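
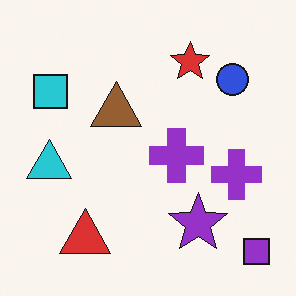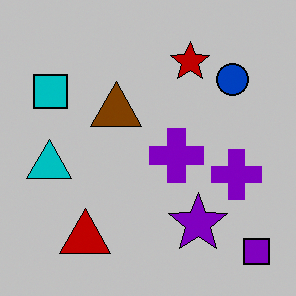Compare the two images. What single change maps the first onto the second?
Aggressively posterized.

Each flat color has snapped to a coarser quantized level — most visibly, the near-white background has dropped to a flat grey.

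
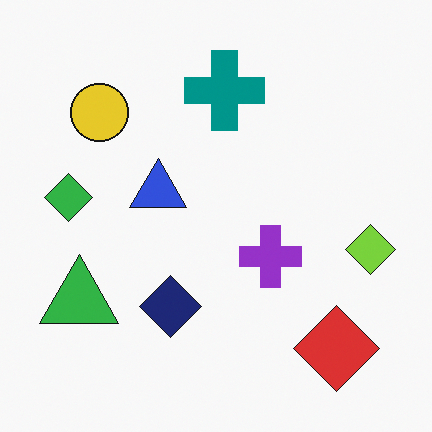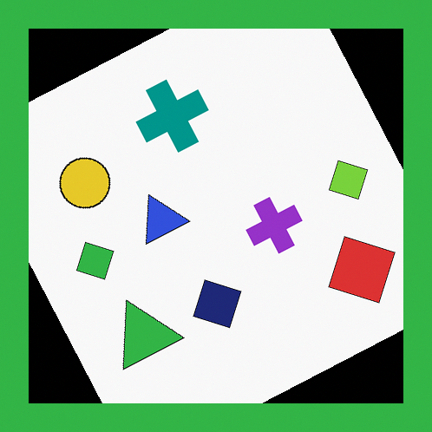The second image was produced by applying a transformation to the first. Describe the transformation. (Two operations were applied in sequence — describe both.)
The transformation is: rotated counter-clockwise by a moderate amount, then framed with a green border.

Every shape is tilted by the same angle and the image corners show triangular fill wedges — a whole-image rotation by a non-right angle. A solid green frame runs around the edge of the second image, with the content slightly shrunk inside it.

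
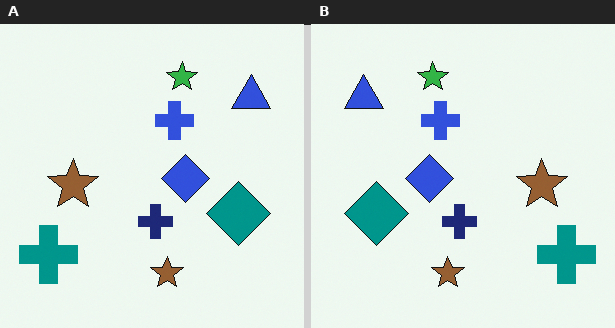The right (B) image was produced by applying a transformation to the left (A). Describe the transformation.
This is the original image flipped horizontally (left ↔ right).

The teal cross is in the bottom-left of the left (A) image and the bottom-right of the right (B) — shapes on opposite sides of the vertical midline have swapped in a mirror flip.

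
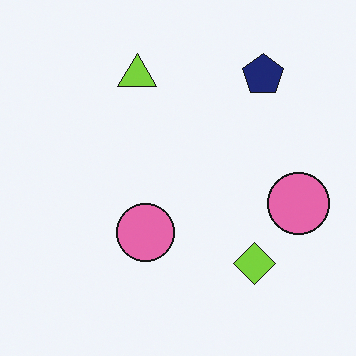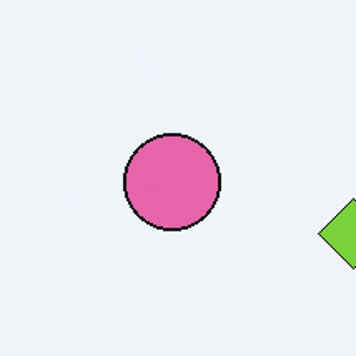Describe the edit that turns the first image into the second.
The second image is the first cropped to a noticeably smaller region and rescaled.

The visible shapes are larger and the field of view is narrower; shapes near the original edges may be partly or wholly outside the frame — a crop-and-rescale.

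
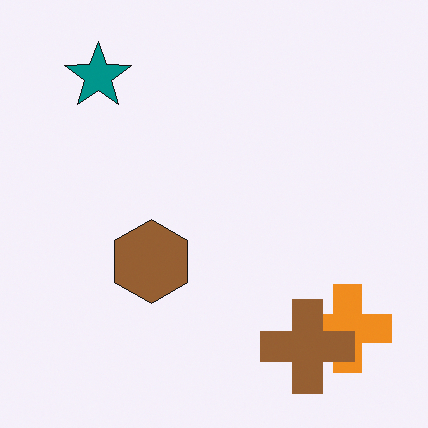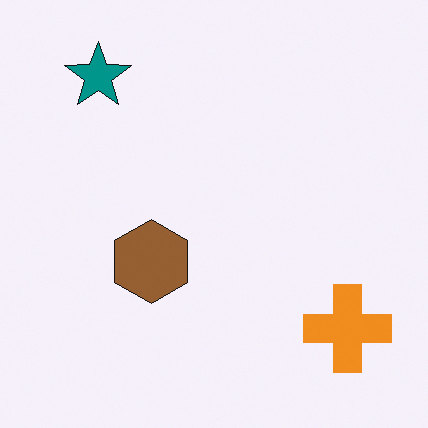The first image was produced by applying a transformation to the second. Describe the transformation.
The image was overlaid with an additional brown cross.

A brown cross appears in the first image that is absent from the second.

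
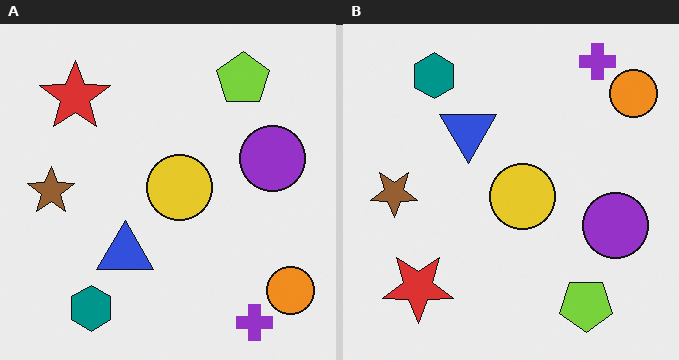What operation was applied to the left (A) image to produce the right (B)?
It was flipped vertically (top ↔ bottom).

The purple cross is in the bottom-right of the left (A) image and the top-right of the right (B) — shapes on opposite sides of the horizontal midline have swapped in a mirror flip.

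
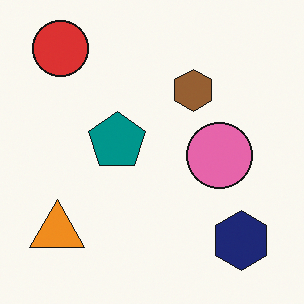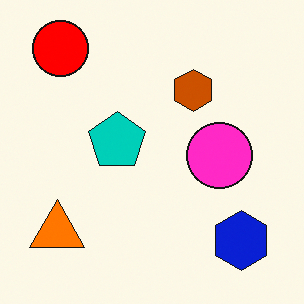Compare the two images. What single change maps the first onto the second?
The second image is the first made much more vivid (saturation change).

All colors are more vivid — a global saturation change.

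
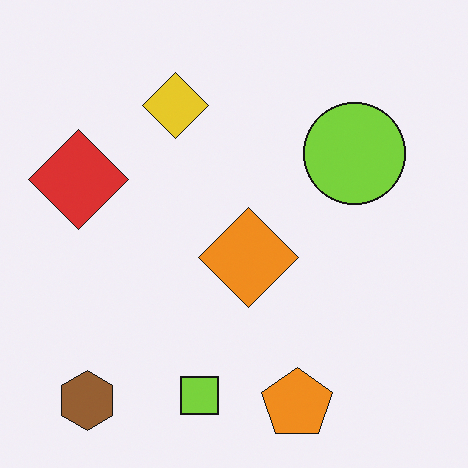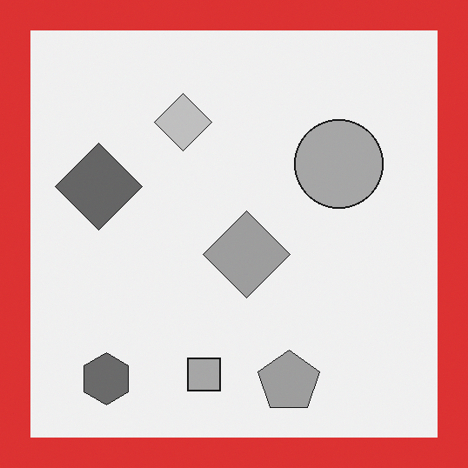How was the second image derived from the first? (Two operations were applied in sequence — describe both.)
Converted to grayscale, then framed with a red border.

All color is removed — every shape is now a shade of grey. A solid red frame runs around the edge of the second image, with the content slightly shrunk inside it.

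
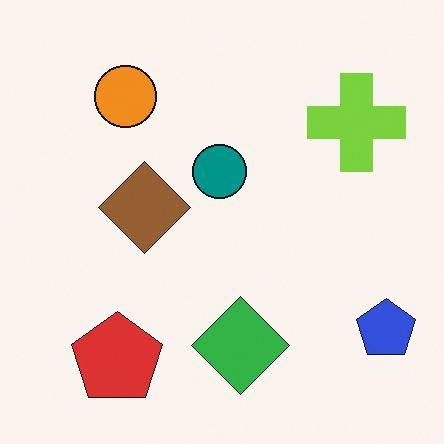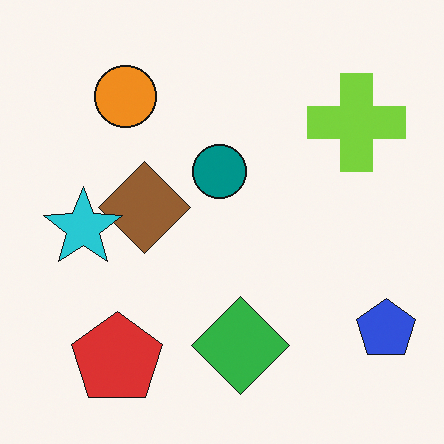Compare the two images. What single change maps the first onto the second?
The image was overlaid with an additional cyan star.

A cyan star appears in the second image that is absent from the first.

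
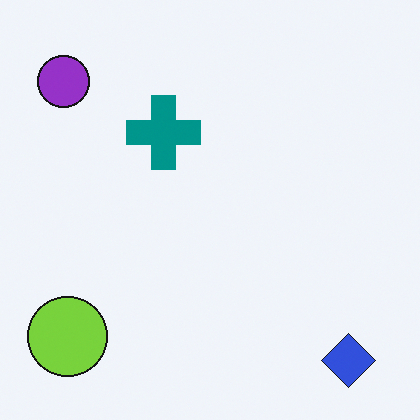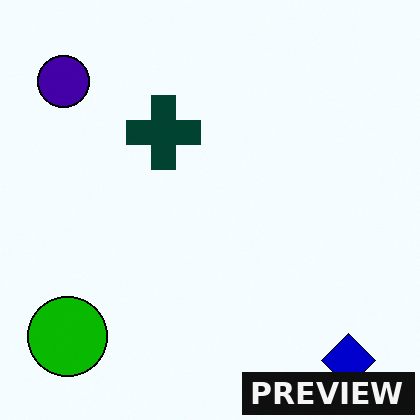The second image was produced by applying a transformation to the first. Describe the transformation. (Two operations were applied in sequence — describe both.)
The second image is the first given much higher contrast, then watermarked with the text "PREVIEW" in the lower-right corner.

Tones are pushed away from mid-grey across the whole image — a global contrast change. A dark label reading "PREVIEW" appears in the lower-right corner.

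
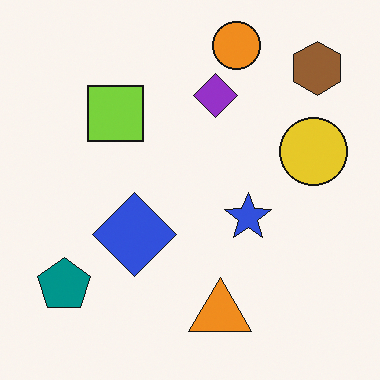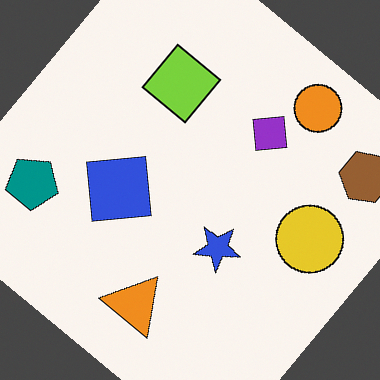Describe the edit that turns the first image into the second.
It was rotated clockwise by a large amount — several tens of degrees.

Every shape is tilted by the same angle and the image corners show triangular fill wedges — a whole-image rotation by a non-right angle.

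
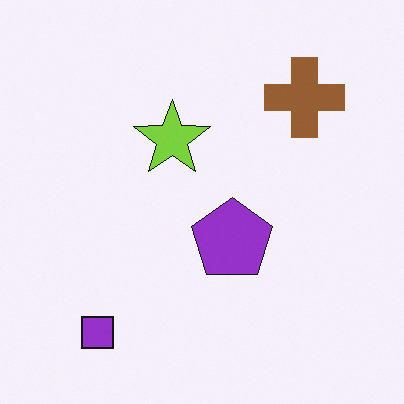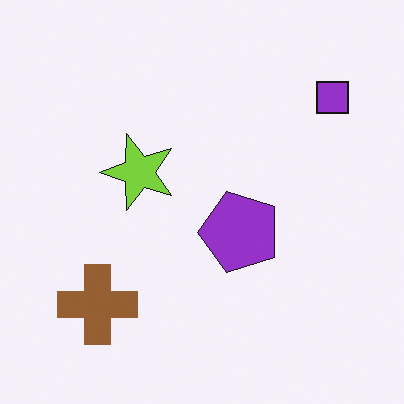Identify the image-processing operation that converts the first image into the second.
The transformation is: transposed (reflected across the top-left ↔ bottom-right diagonal).

Shapes have swapped their row and column positions — what was in the top-right is now in the bottom-left — a diagonal reflection.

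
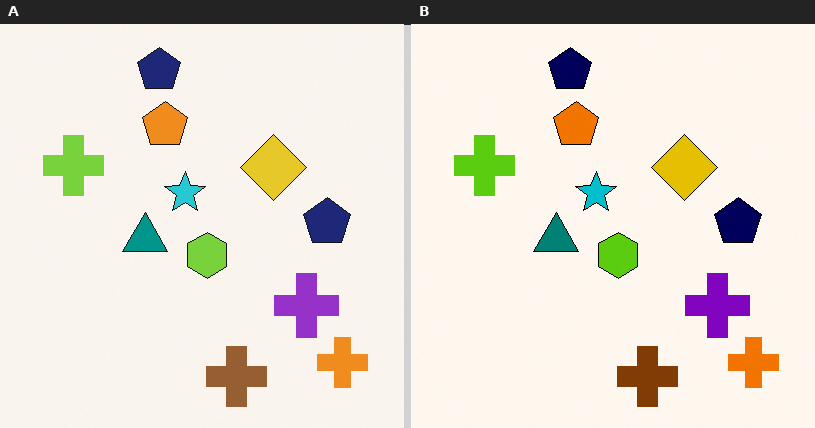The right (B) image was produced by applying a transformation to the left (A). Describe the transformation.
The right (B) image is the left (A) given slightly increased contrast.

Tones are pushed away from mid-grey across the whole image — a global contrast change.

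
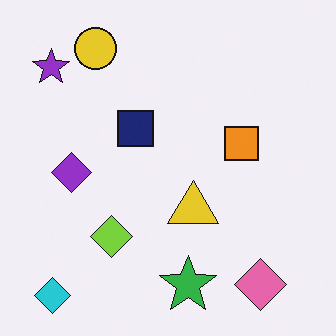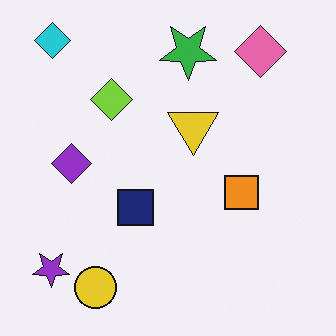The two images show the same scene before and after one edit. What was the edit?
Flipped vertically (top ↔ bottom).

The cyan diamond is in the bottom-left of the first image and the top-left of the second — shapes on opposite sides of the horizontal midline have swapped in a mirror flip.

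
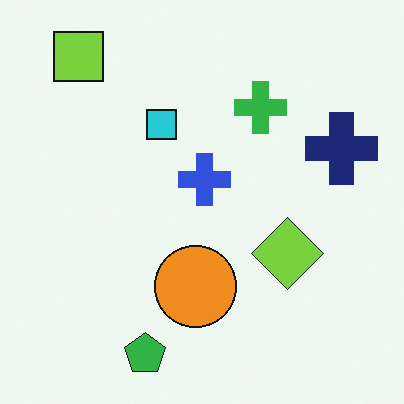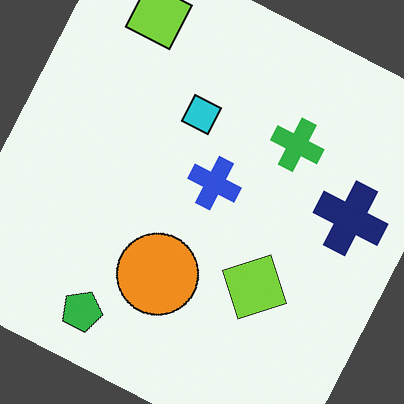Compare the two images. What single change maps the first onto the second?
Rotated clockwise by a clearly visible amount.

Every shape is tilted by the same angle and the image corners show triangular fill wedges — a whole-image rotation by a non-right angle.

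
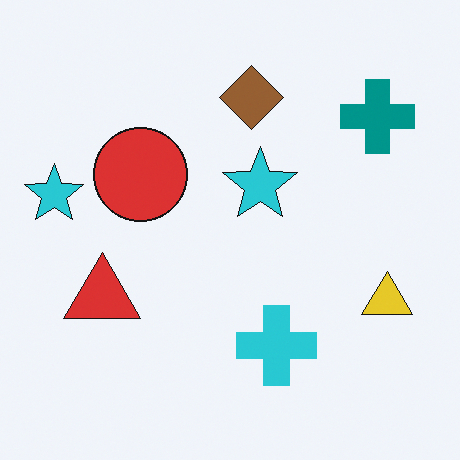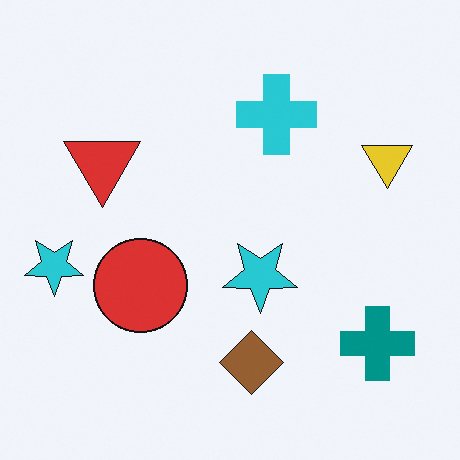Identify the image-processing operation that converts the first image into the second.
This is the original image flipped vertically (top ↔ bottom).

The brown diamond is in the top of the first image and the bottom of the second — shapes on opposite sides of the horizontal midline have swapped in a mirror flip.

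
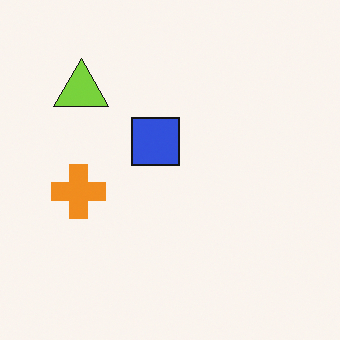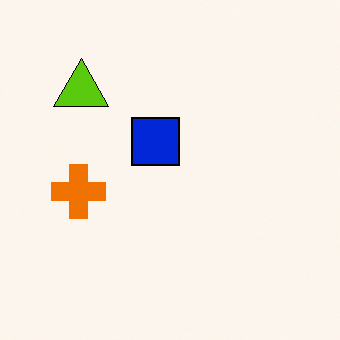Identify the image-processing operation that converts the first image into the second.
The second image is the first given slightly increased contrast.

Tones are pushed away from mid-grey across the whole image — a global contrast change.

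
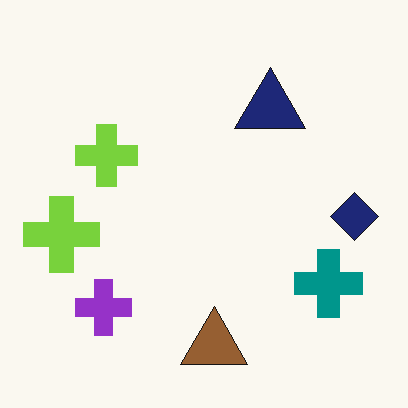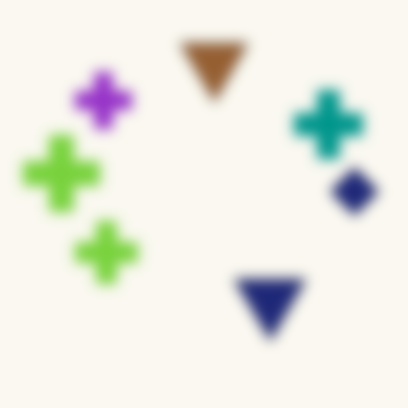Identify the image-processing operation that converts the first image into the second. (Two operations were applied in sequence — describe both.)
The image was flipped vertically (top ↔ bottom), then heavily blurred.

The brown triangle is in the bottom of the first image and the top of the second — shapes on opposite sides of the horizontal midline have swapped in a mirror flip. Shape edges and outlines are uniformly softened across the whole image.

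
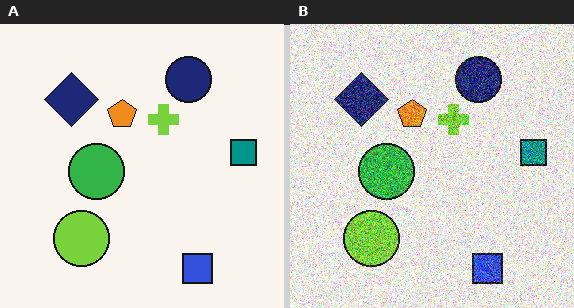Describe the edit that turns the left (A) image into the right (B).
The image was degraded with strong gaussian noise.

Random speckle covers the whole image, including the flat background.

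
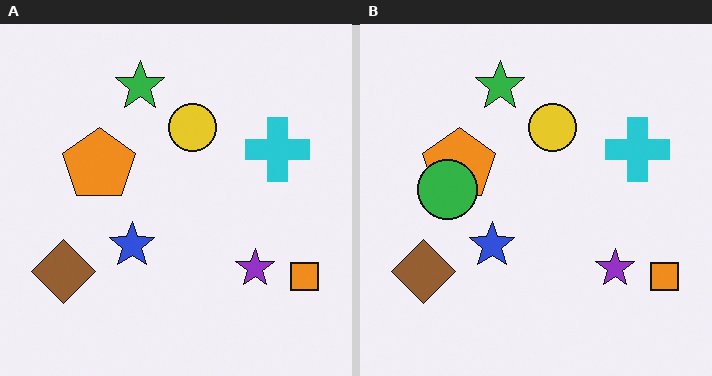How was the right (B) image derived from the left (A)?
The image was overlaid with an additional green circle.

A green circle appears in the right (B) image that is absent from the left (A).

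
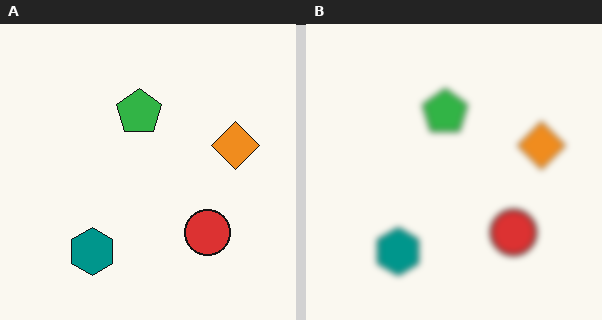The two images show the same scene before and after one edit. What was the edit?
The image was noticeably gaussian-blurred.

Shape edges and outlines are uniformly softened across the whole image.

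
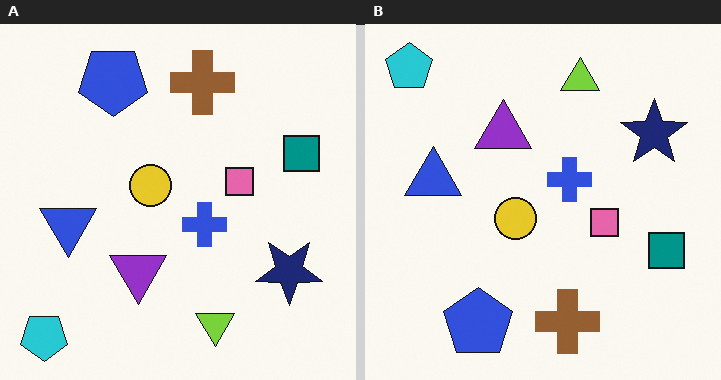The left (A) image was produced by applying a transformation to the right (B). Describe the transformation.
Flipped vertically (top ↔ bottom).

The cyan pentagon is in the top-left of the right (B) image and the bottom-left of the left (A) — shapes on opposite sides of the horizontal midline have swapped in a mirror flip.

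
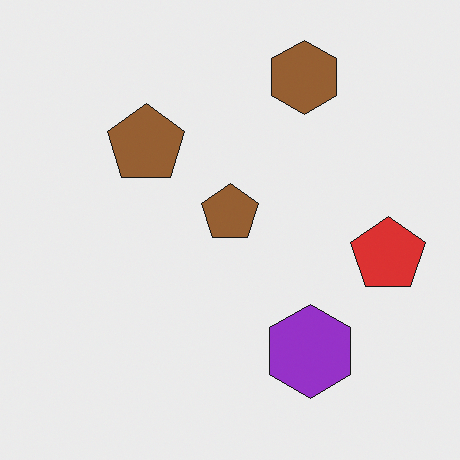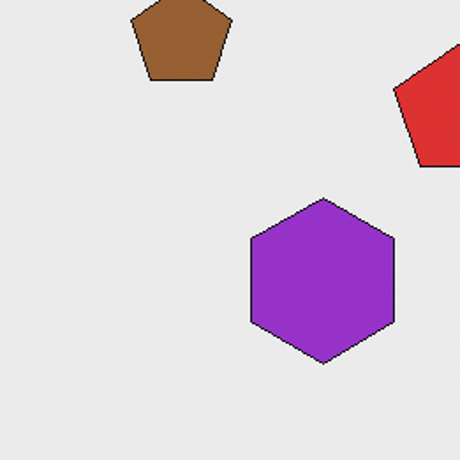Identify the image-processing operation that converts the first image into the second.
The image was cropped tightly and scaled back up.

The visible shapes are larger and the field of view is narrower; shapes near the original edges may be partly or wholly outside the frame — a crop-and-rescale.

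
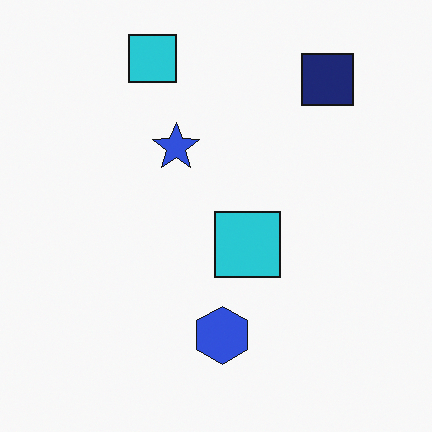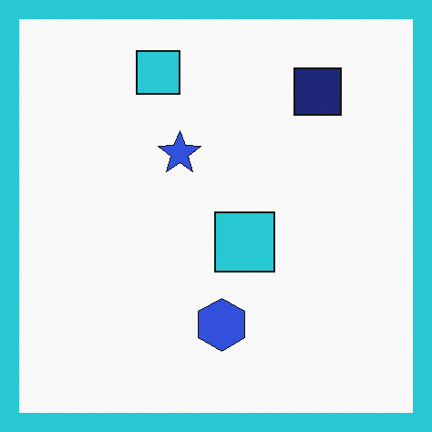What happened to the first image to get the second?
It was framed with a cyan border.

A solid cyan frame runs around the edge of the second image, with the content slightly shrunk inside it.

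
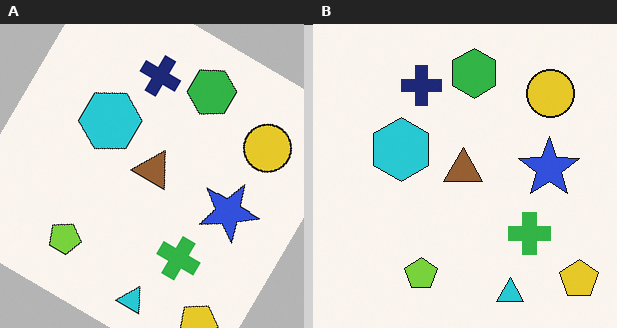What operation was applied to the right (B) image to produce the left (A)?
The transformation is: rotated clockwise by a large amount — several tens of degrees.

Every shape is tilted by the same angle and the image corners show triangular fill wedges — a whole-image rotation by a non-right angle.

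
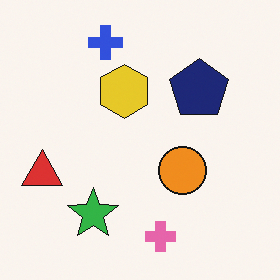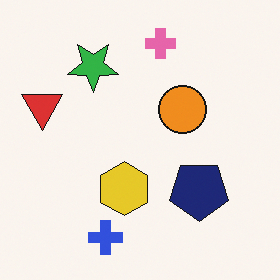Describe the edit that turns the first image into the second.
The second image is the first flipped vertically (top ↔ bottom).

The blue cross is in the top of the first image and the bottom of the second — shapes on opposite sides of the horizontal midline have swapped in a mirror flip.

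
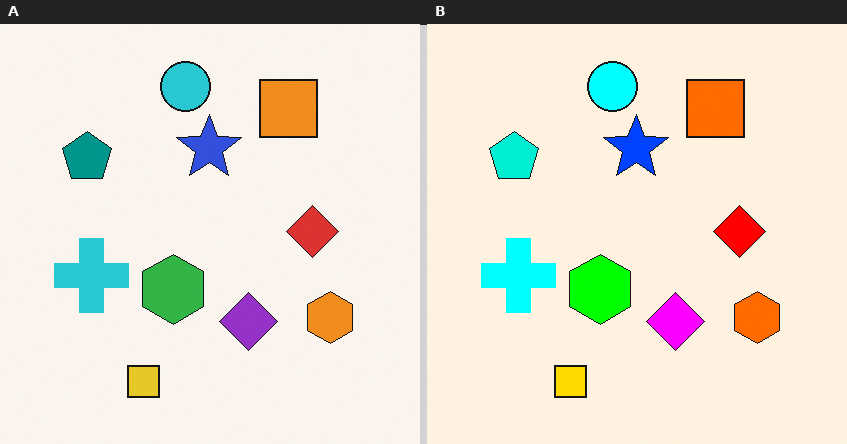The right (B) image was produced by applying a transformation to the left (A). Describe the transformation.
It was made much more vivid (saturation change).

All colors are more vivid — a global saturation change.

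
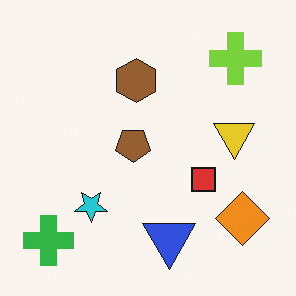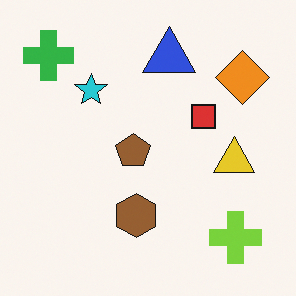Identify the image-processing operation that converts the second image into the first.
The first image is the second flipped vertically (top ↔ bottom).

The green cross is in the top-left of the second image and the bottom-left of the first — shapes on opposite sides of the horizontal midline have swapped in a mirror flip.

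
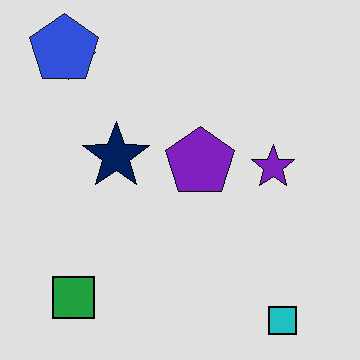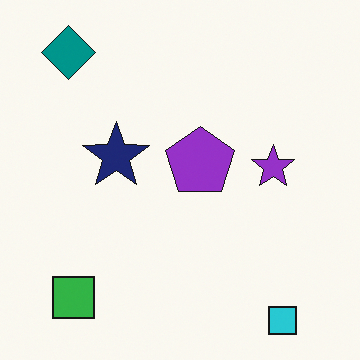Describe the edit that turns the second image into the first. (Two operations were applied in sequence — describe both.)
It was posterized to a reduced palette, then overlaid with an additional blue pentagon.

Each flat color has snapped to a coarser quantized level — most visibly, the near-white background has dropped to a flat grey. A blue pentagon appears in the first image that is absent from the second.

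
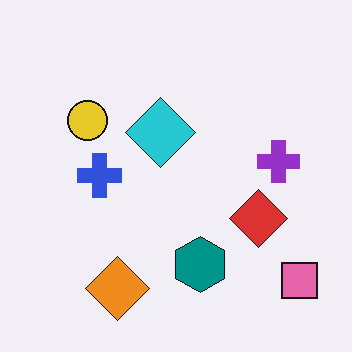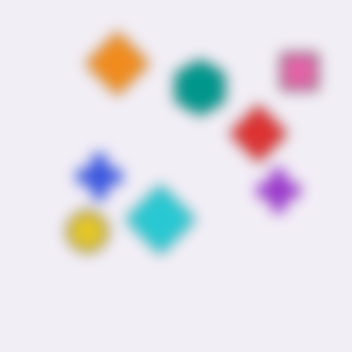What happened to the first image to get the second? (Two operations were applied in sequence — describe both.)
The second image is the first flipped vertically (top ↔ bottom), then heavily blurred.

The orange diamond is in the bottom-left of the first image and the top-left of the second — shapes on opposite sides of the horizontal midline have swapped in a mirror flip. Shape edges and outlines are uniformly softened across the whole image.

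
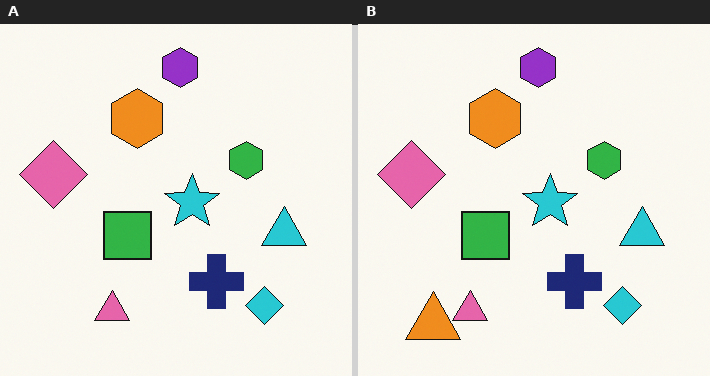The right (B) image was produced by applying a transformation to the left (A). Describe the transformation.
The right (B) image is the left (A) overlaid with an additional orange triangle.

An orange triangle appears in the right (B) image that is absent from the left (A).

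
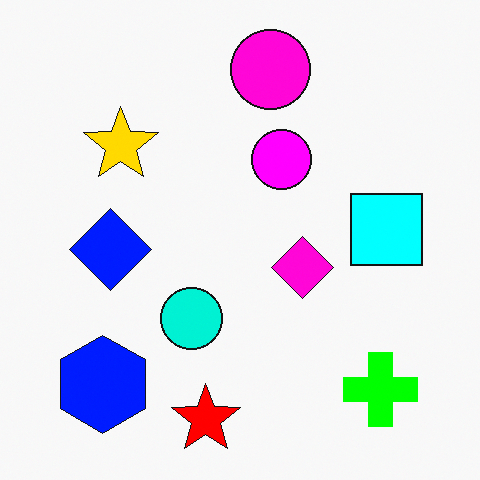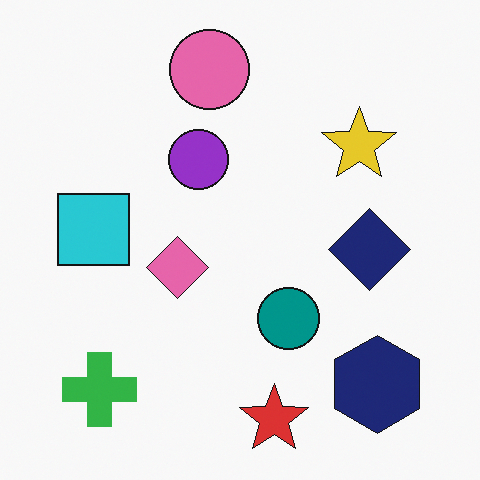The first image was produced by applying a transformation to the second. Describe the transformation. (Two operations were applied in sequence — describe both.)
This is the original image flipped horizontally (left ↔ right), then heavily oversaturated.

The cyan square is in the left of the second image and the right of the first — shapes on opposite sides of the vertical midline have swapped in a mirror flip. All colors are more vivid — a global saturation change.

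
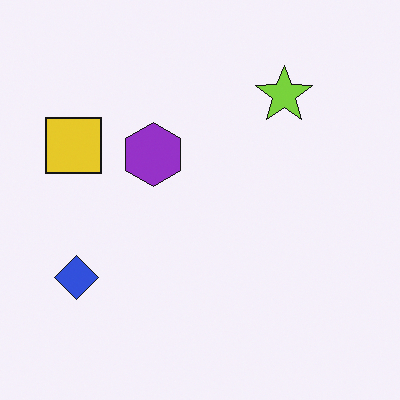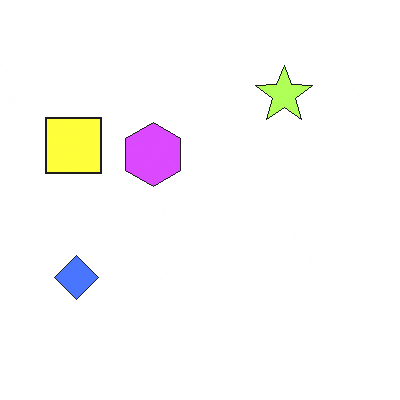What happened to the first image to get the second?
This is the original image substantially brightened.

Every pixel — background and shapes alike — is uniformly brightened.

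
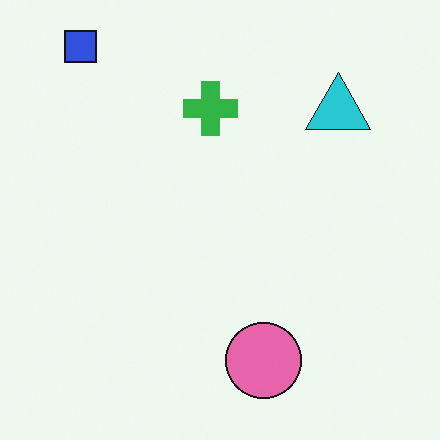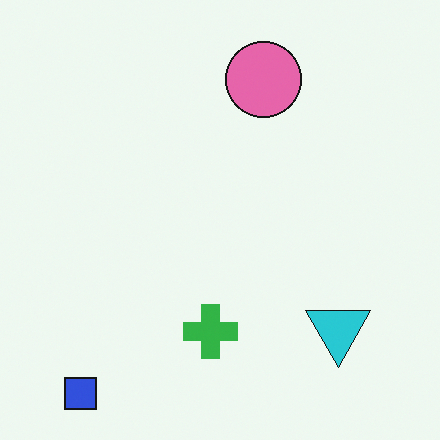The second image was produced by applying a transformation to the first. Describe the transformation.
Flipped vertically (top ↔ bottom).

The blue square is in the top-left of the first image and the bottom-left of the second — shapes on opposite sides of the horizontal midline have swapped in a mirror flip.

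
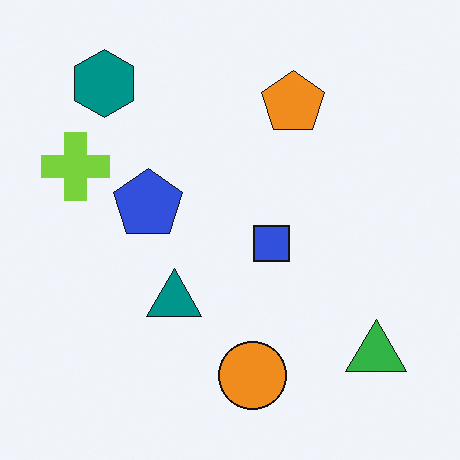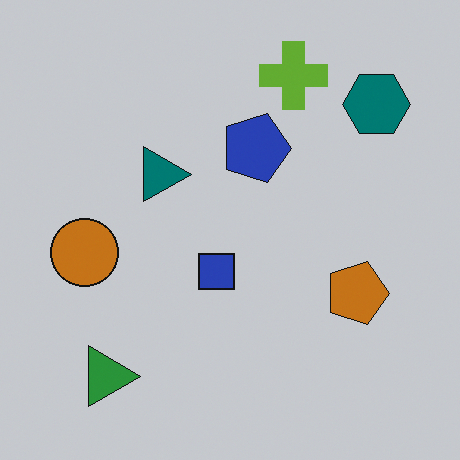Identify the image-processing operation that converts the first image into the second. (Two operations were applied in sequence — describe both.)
Darkened a little, then rotated 90° clockwise.

Every pixel — background and shapes alike — is uniformly darkened. The teal hexagon sits in the top-left of the first image and the top-right of the second — consistent with a whole-image 90° clockwise rotation.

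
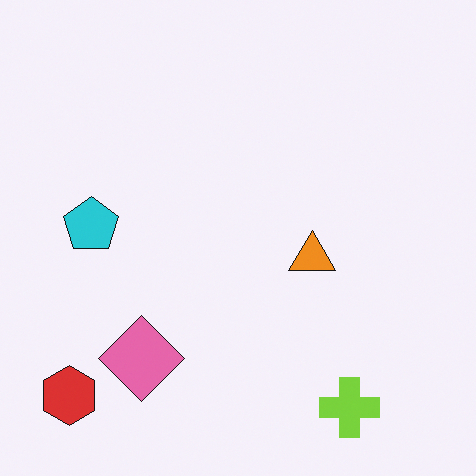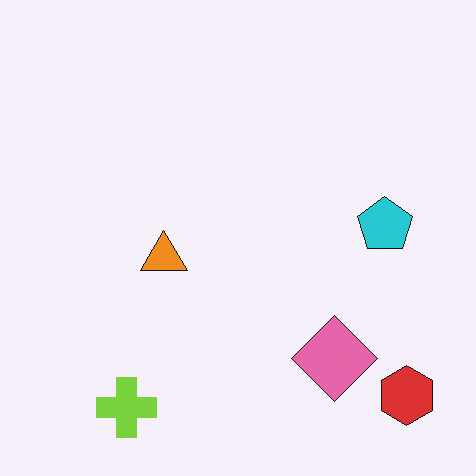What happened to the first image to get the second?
The second image is the first flipped horizontally (left ↔ right).

The red hexagon is in the bottom-left of the first image and the bottom-right of the second — shapes on opposite sides of the vertical midline have swapped in a mirror flip.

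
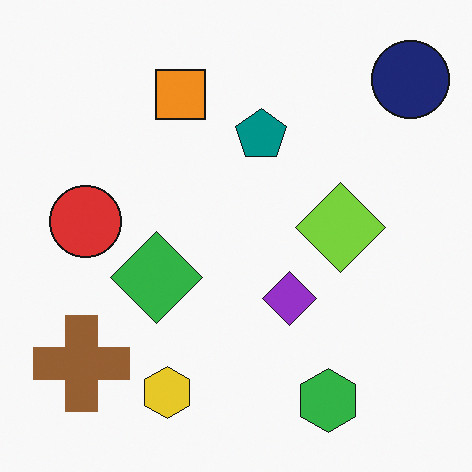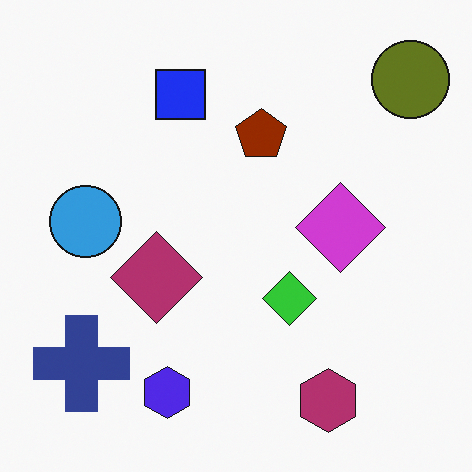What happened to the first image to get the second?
It was hue-shifted through roughly half the color wheel.

Every shape's color has rotated by the same amount around the hue wheel — a uniform hue shift.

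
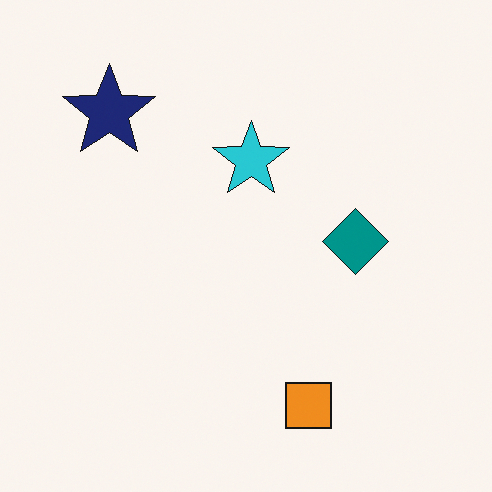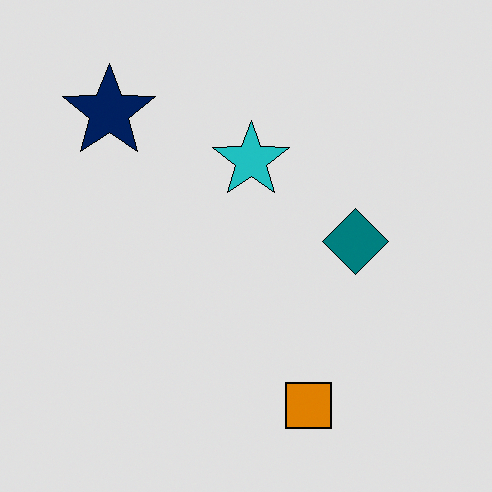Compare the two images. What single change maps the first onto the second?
The transformation is: moderately posterized.

Each flat color has snapped to a coarser quantized level — most visibly, the near-white background has dropped to a flat grey.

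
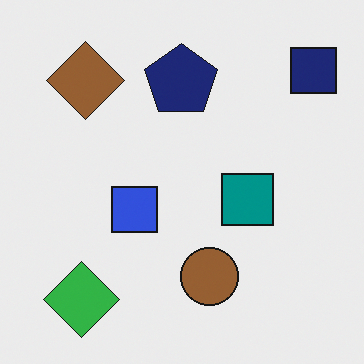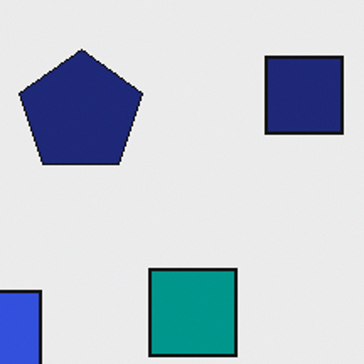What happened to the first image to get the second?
The transformation is: cropped tightly and scaled back up.

The visible shapes are larger and the field of view is narrower; shapes near the original edges may be partly or wholly outside the frame — a crop-and-rescale.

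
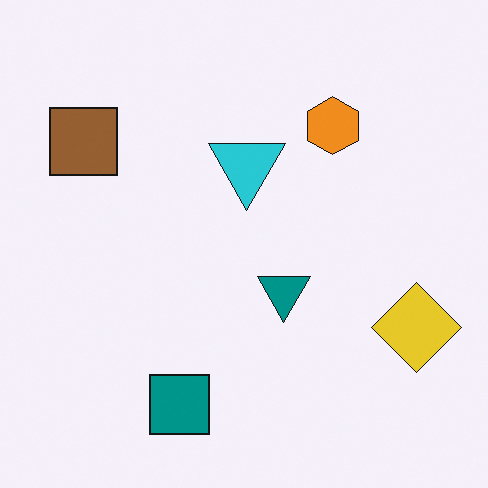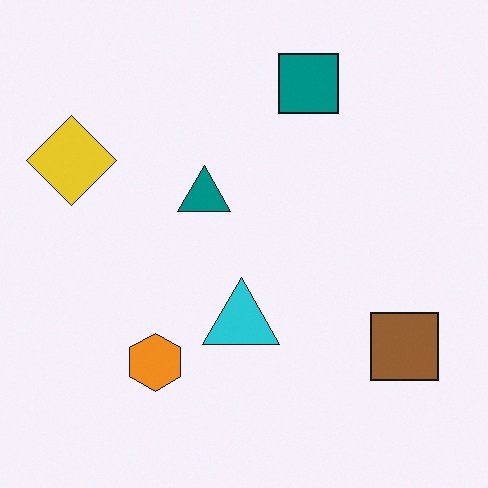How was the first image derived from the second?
This is the original image rotated 180°.

The yellow diamond sits in the top-left of the second image and the bottom-right of the first — consistent with a whole-image 180° rotation.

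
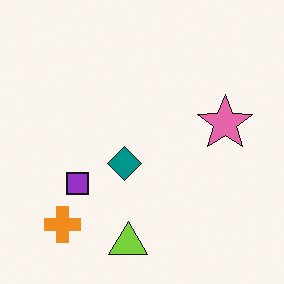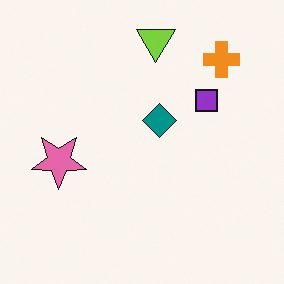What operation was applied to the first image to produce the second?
The transformation is: rotated 180°.

The orange cross sits in the bottom-left of the first image and the top-right of the second — consistent with a whole-image 180° rotation.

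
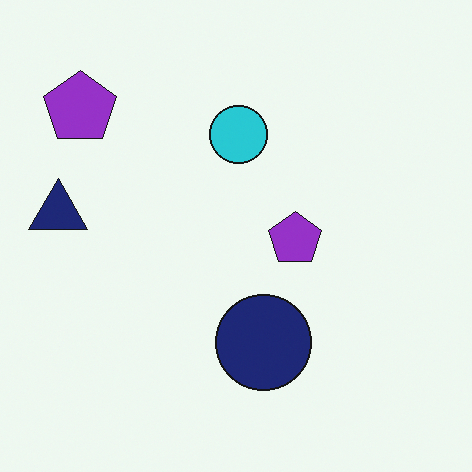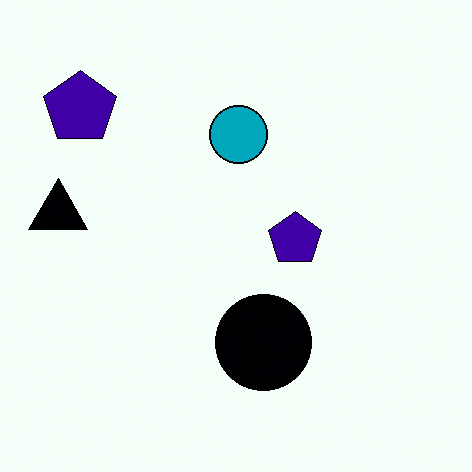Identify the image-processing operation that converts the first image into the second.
The image was boosted in contrast.

Tones are pushed away from mid-grey across the whole image — a global contrast change.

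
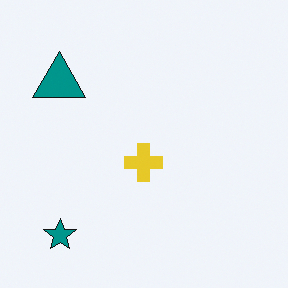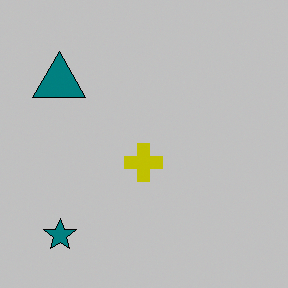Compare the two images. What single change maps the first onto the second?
The image was heavily posterized to just a handful of flat colors.

Each flat color has snapped to a coarser quantized level — most visibly, the near-white background has dropped to a flat grey.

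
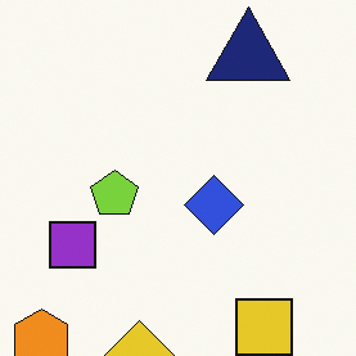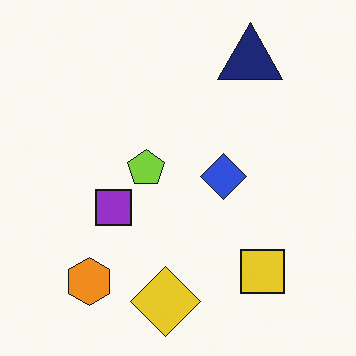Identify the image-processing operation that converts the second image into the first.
This is the original image cropped to a modestly smaller region and rescaled.

The visible shapes are larger and the field of view is narrower; shapes near the original edges may be partly or wholly outside the frame — a crop-and-rescale.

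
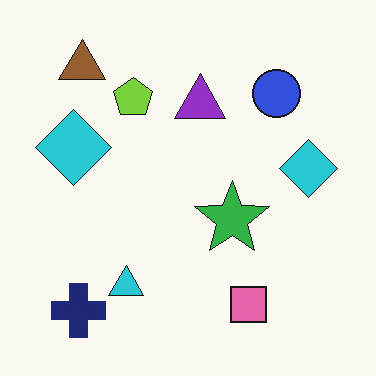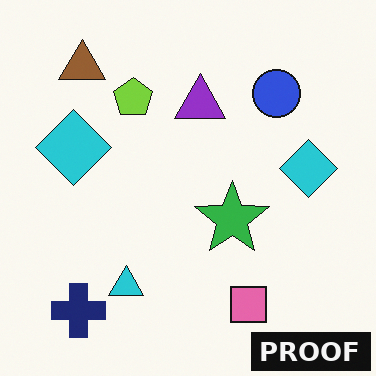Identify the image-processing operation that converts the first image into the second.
It was watermarked with the text "PROOF" in the lower-right corner.

A dark label reading "PROOF" appears in the lower-right corner.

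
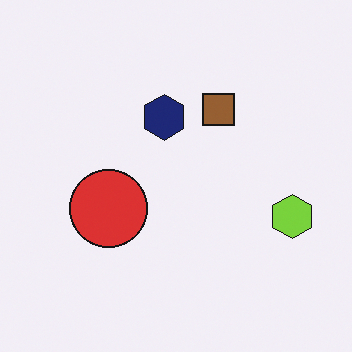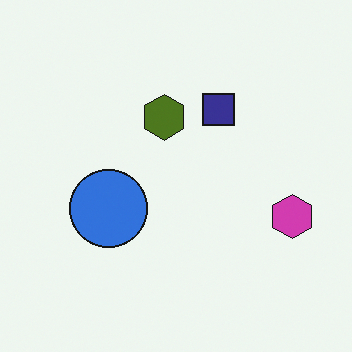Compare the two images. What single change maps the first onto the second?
The second image is the first hue-shifted by a large amount.

Every shape's color has rotated by the same amount around the hue wheel — a uniform hue shift.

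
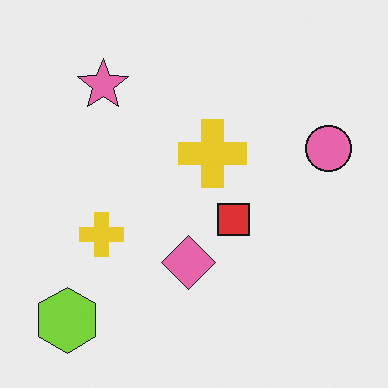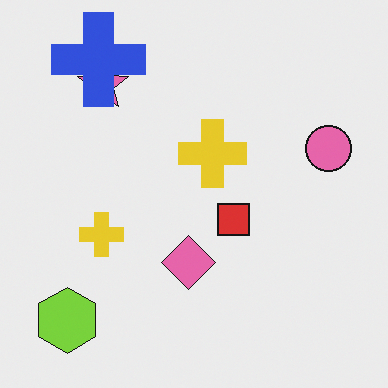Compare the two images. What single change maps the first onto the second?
It was overlaid with an additional blue cross.

A blue cross appears in the second image that is absent from the first.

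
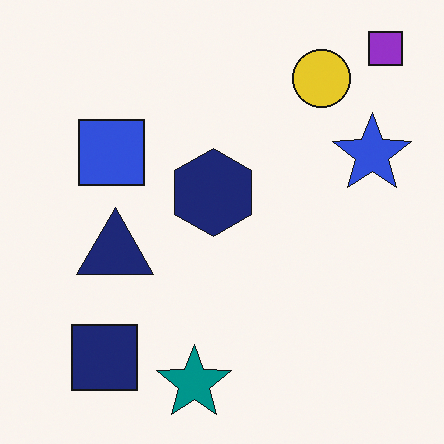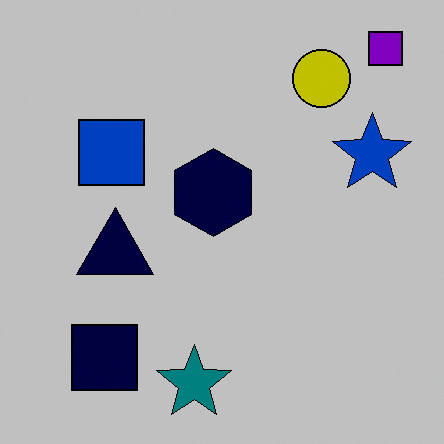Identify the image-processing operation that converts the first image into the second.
It was heavily posterized to just a handful of flat colors.

Each flat color has snapped to a coarser quantized level — most visibly, the near-white background has dropped to a flat grey.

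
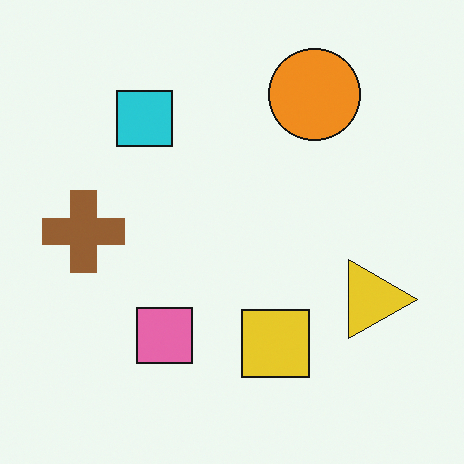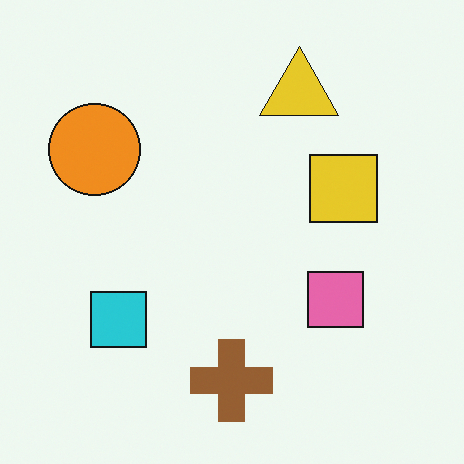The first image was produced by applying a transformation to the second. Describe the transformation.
This is the original image rotated 90° clockwise.

The orange circle sits in the top-left of the second image and the top-right of the first — consistent with a whole-image 90° clockwise rotation.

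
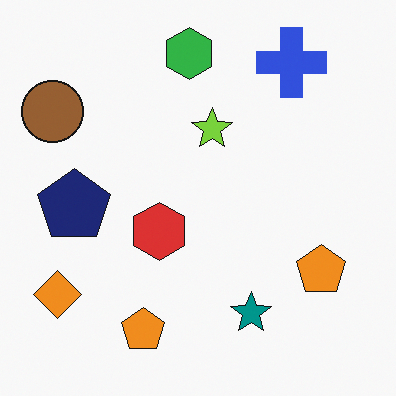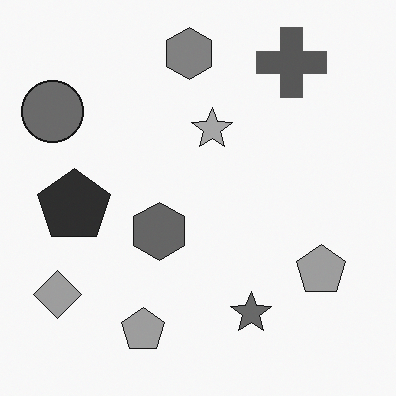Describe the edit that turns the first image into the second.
The transformation is: converted to grayscale.

All color is removed — every shape is now a shade of grey.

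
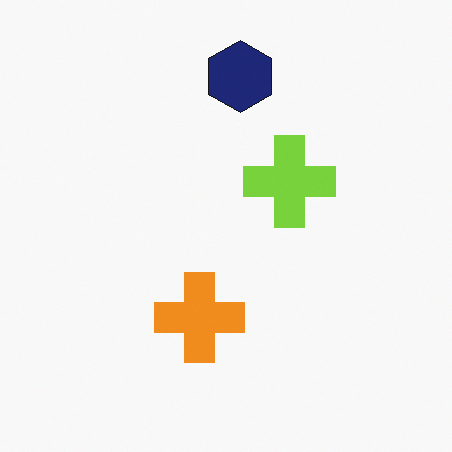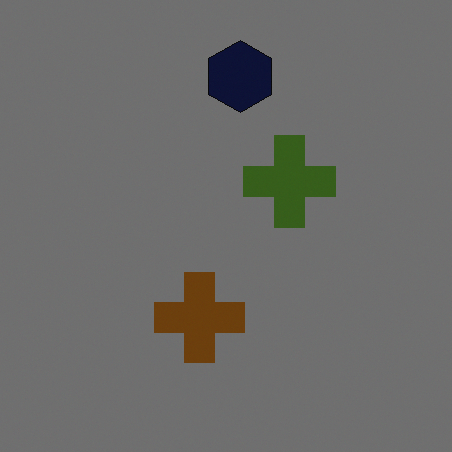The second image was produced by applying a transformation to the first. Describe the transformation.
The image was darkened a lot.

Every pixel — background and shapes alike — is uniformly darkened.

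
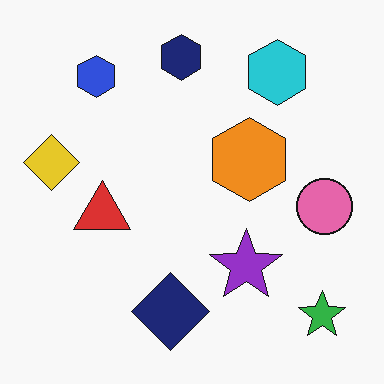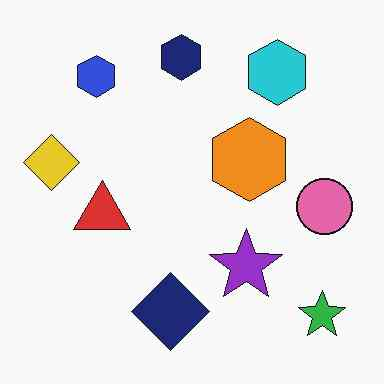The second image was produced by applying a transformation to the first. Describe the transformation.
The transformation is: given moderate JPEG compression.

Blocky 8×8 compression artifacts appear around shape edges and the flat background shows ringing — characteristic JPEG degradation.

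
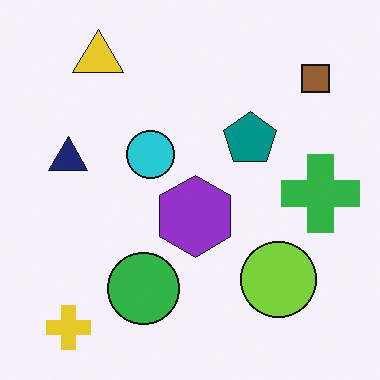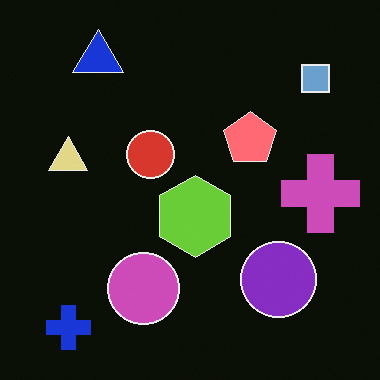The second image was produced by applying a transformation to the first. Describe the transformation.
It was color-inverted (negative).

The light background has become dark and every shape's color is its complement — a photographic negative.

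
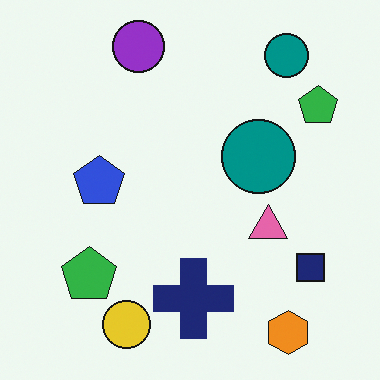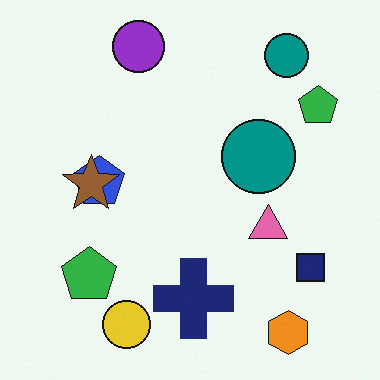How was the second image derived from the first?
This is the original image overlaid with an additional brown star.

A brown star appears in the second image that is absent from the first.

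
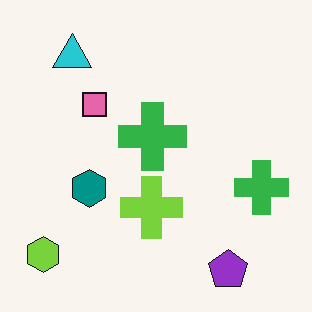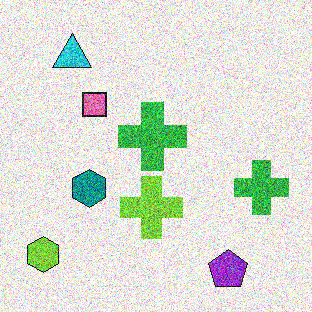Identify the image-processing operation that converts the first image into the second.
The second image is the first degraded with strong gaussian noise.

Random speckle covers the whole image, including the flat background.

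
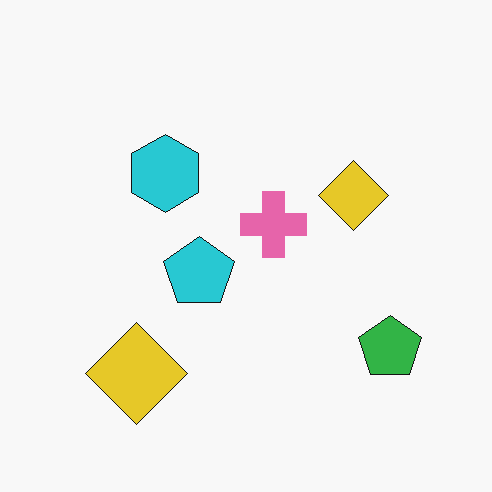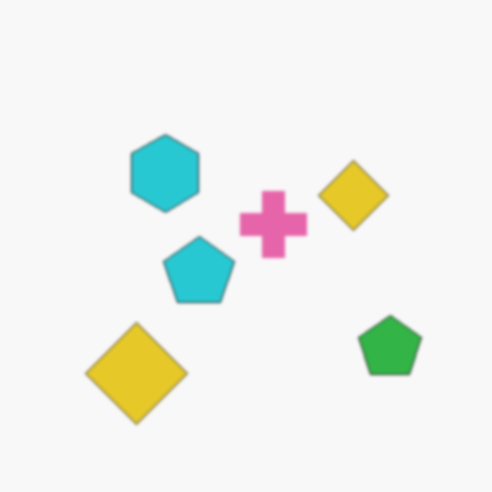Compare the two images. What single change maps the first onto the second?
The second image is the first given a subtle gaussian blur.

Shape edges and outlines are uniformly softened across the whole image.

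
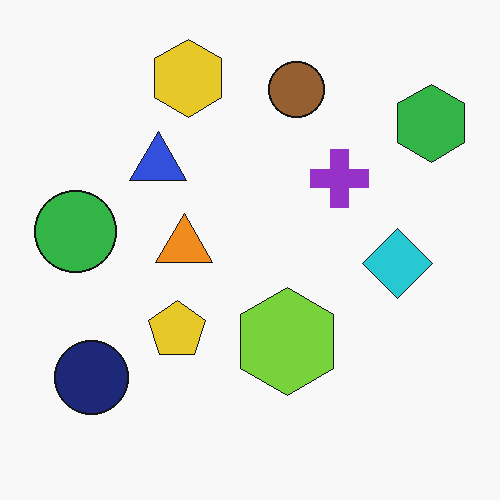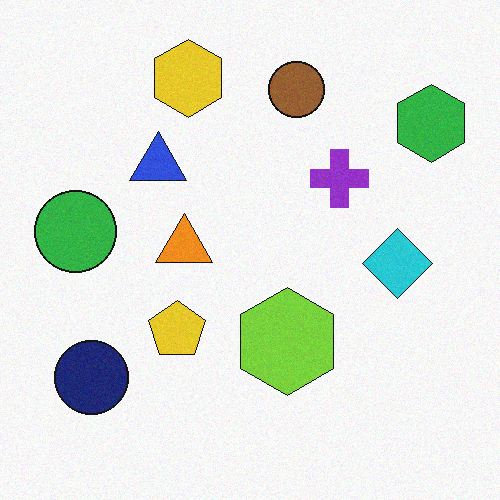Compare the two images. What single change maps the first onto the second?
The transformation is: degraded with light additive noise.

Random speckle covers the whole image, including the flat background.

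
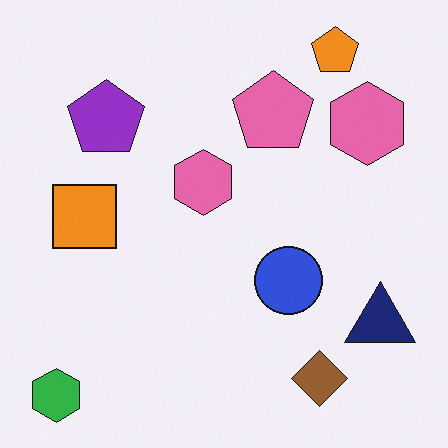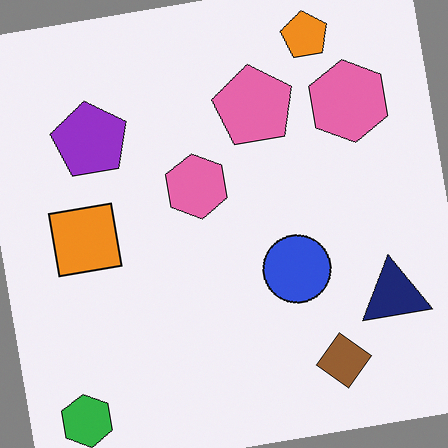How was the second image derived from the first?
The image was rotated counter-clockwise by a small amount.

Every shape is tilted by the same angle and the image corners show triangular fill wedges — a whole-image rotation by a non-right angle.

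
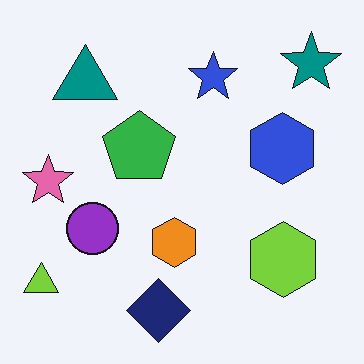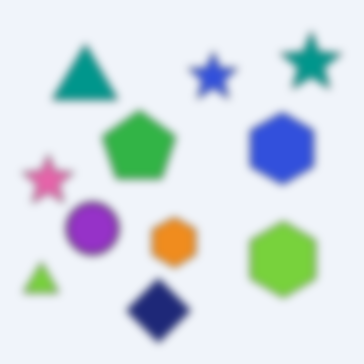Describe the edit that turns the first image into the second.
The transformation is: moderately blurred.

Shape edges and outlines are uniformly softened across the whole image.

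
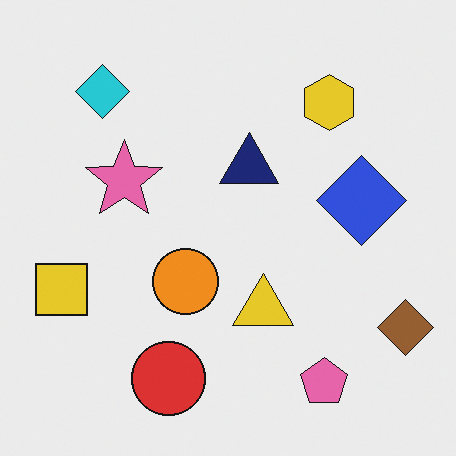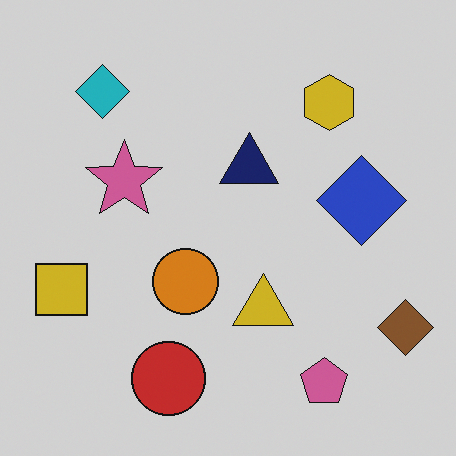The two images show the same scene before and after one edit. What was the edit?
Darkened a little.

Every pixel — background and shapes alike — is uniformly darkened.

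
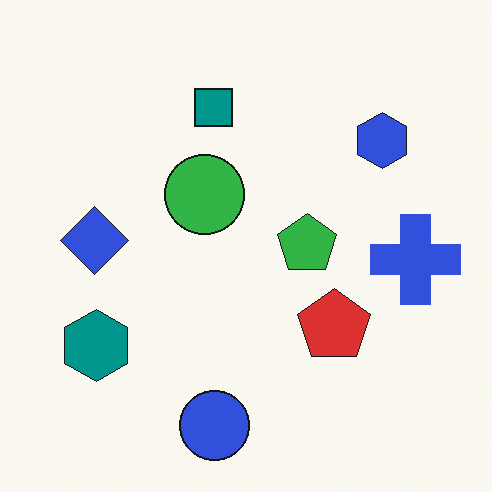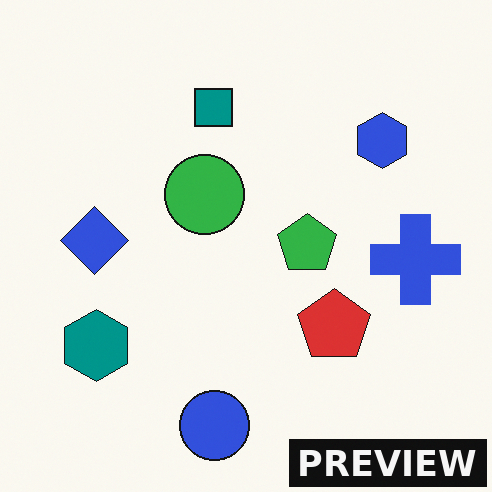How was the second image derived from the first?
Watermarked with the text "PREVIEW" in the lower-right corner.

A dark label reading "PREVIEW" appears in the lower-right corner.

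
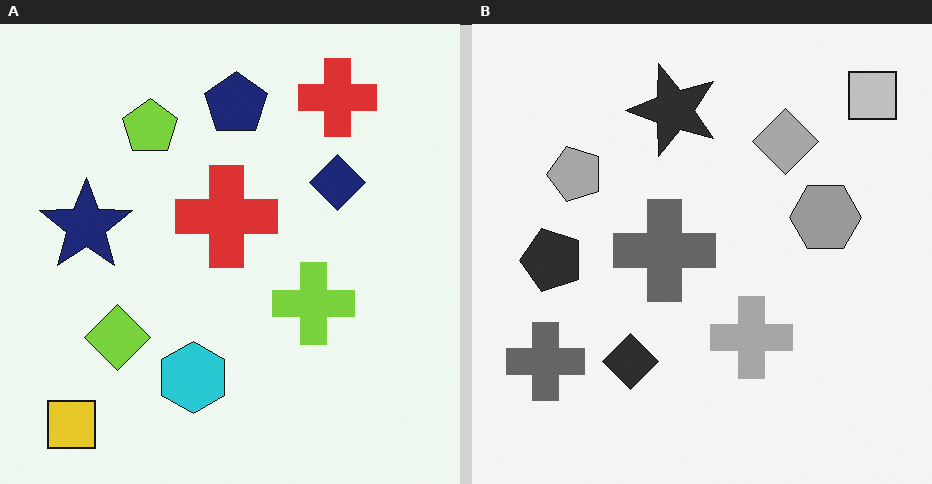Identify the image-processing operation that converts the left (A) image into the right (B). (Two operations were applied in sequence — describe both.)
The right (B) image is the left (A) transposed (reflected across the top-left ↔ bottom-right diagonal), then converted to grayscale.

Shapes have swapped their row and column positions — what was in the top-right is now in the bottom-left — a diagonal reflection. All color is removed — every shape is now a shade of grey.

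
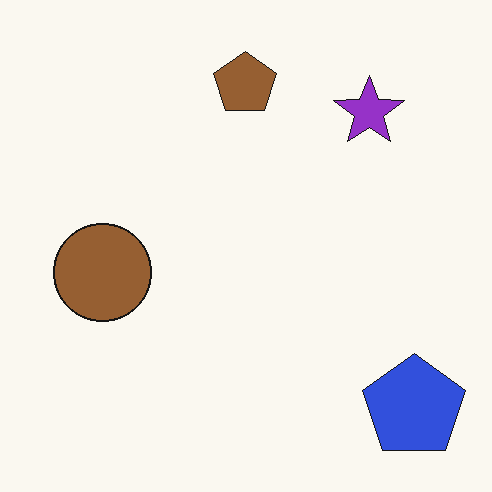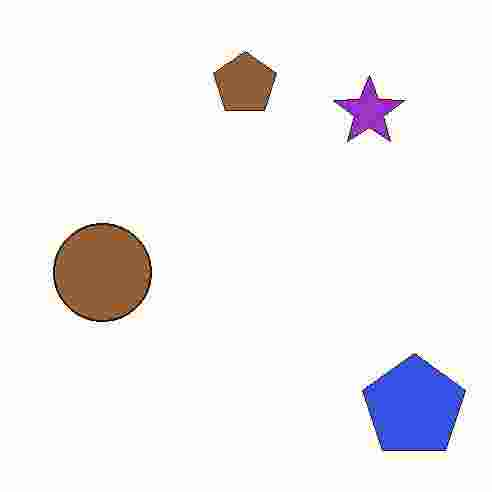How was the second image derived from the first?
The image was degraded with heavy JPEG compression.

Blocky 8×8 compression artifacts appear around shape edges and the flat background shows ringing — characteristic JPEG degradation.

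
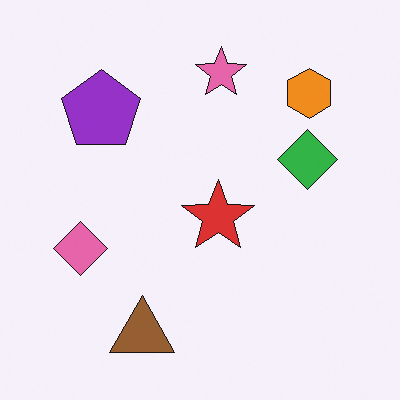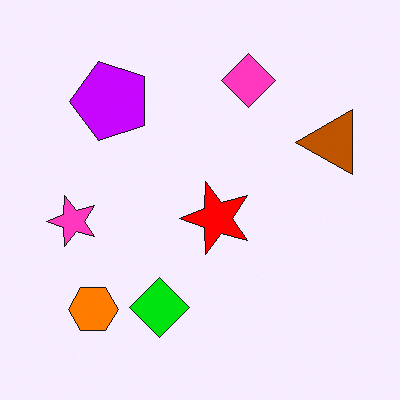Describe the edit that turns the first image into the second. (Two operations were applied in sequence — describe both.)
This is the original image transposed (reflected across the top-left ↔ bottom-right diagonal), then heavily oversaturated.

Shapes have swapped their row and column positions — what was in the top-right is now in the bottom-left — a diagonal reflection. All colors are more vivid — a global saturation change.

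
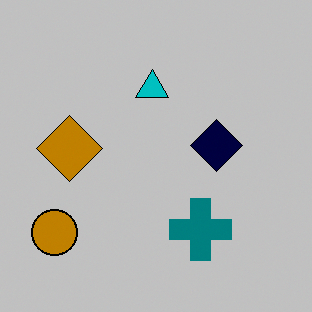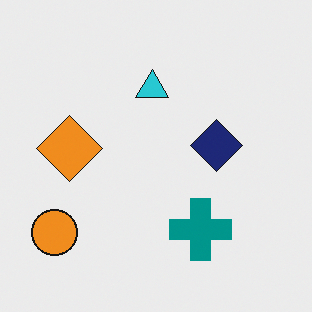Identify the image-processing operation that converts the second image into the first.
Heavily posterized to just a handful of flat colors.

Each flat color has snapped to a coarser quantized level — most visibly, the near-white background has dropped to a flat grey.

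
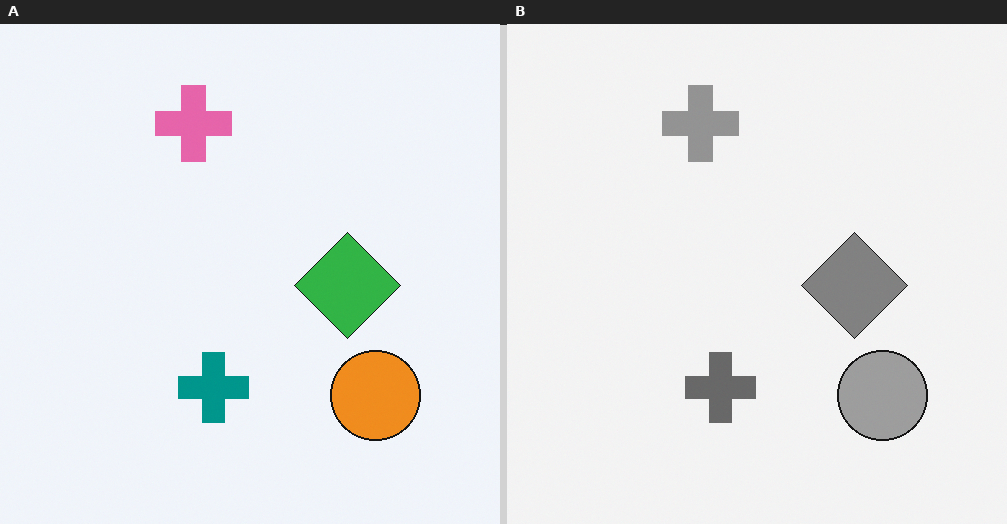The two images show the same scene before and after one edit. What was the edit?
Converted to grayscale.

All color is removed — every shape is now a shade of grey.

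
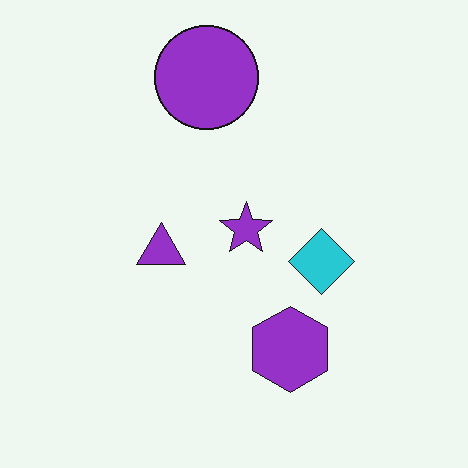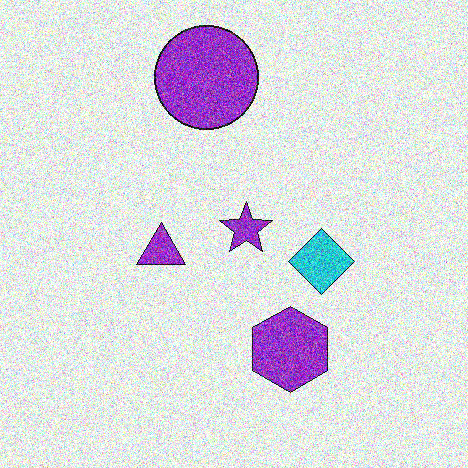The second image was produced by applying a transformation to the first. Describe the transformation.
The transformation is: degraded with strong gaussian noise.

Random speckle covers the whole image, including the flat background.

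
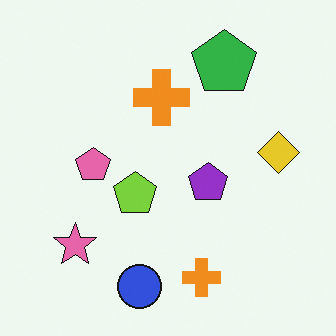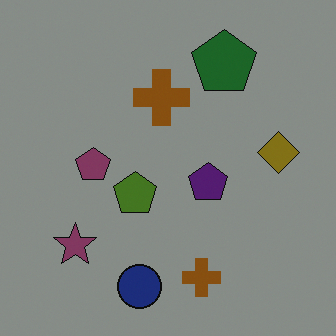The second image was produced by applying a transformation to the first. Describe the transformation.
The transformation is: noticeably darkened.

Every pixel — background and shapes alike — is uniformly darkened.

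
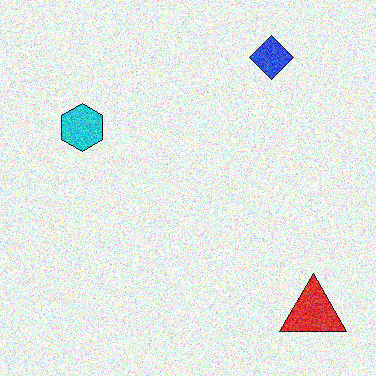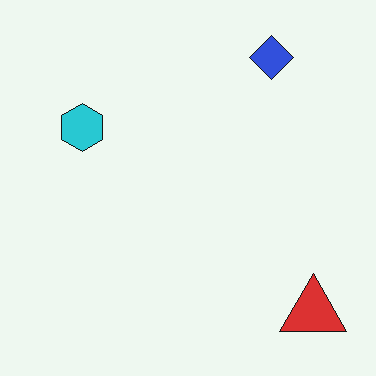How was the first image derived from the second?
Degraded with heavy additive noise.

Random speckle covers the whole image, including the flat background.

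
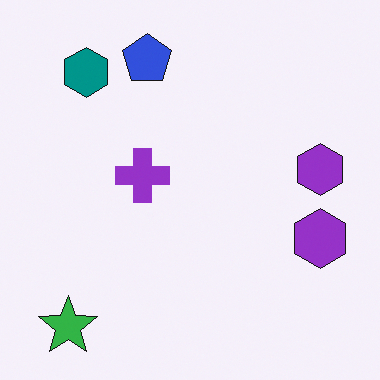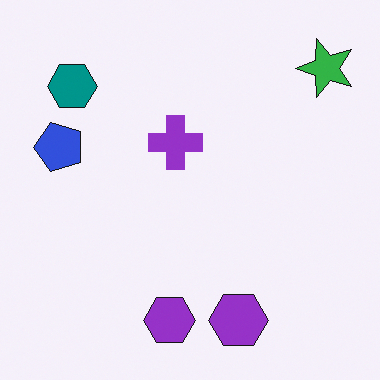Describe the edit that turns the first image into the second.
The transformation is: transposed (reflected across the top-left ↔ bottom-right diagonal).

Shapes have swapped their row and column positions — what was in the top-right is now in the bottom-left — a diagonal reflection.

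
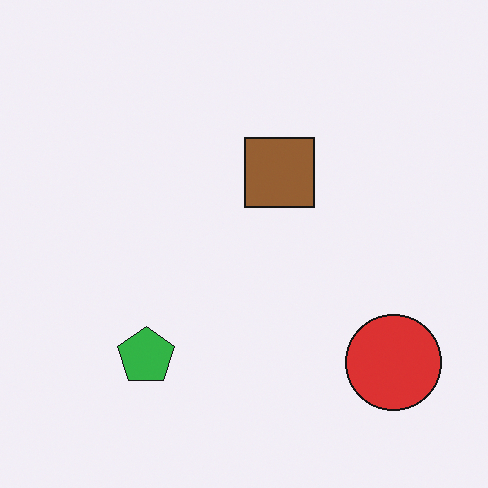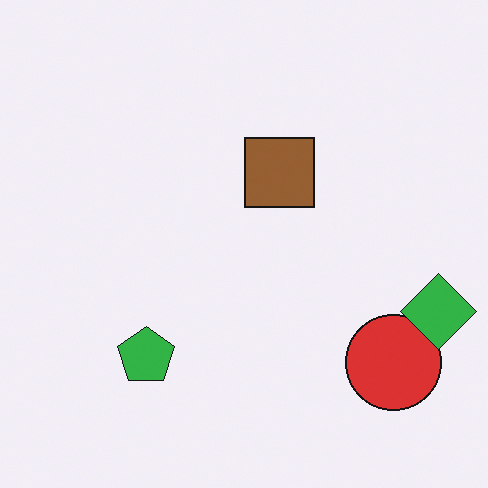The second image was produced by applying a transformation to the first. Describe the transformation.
Overlaid with an additional green diamond.

A green diamond appears in the second image that is absent from the first.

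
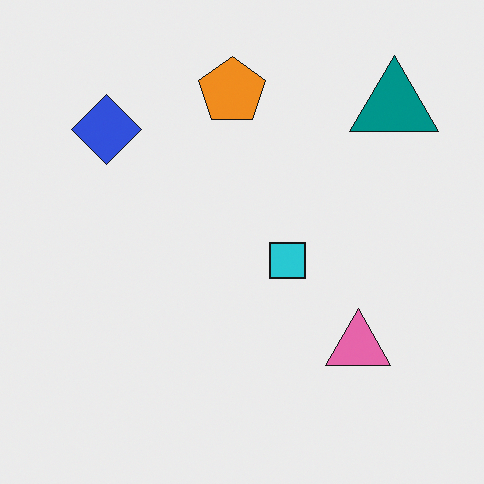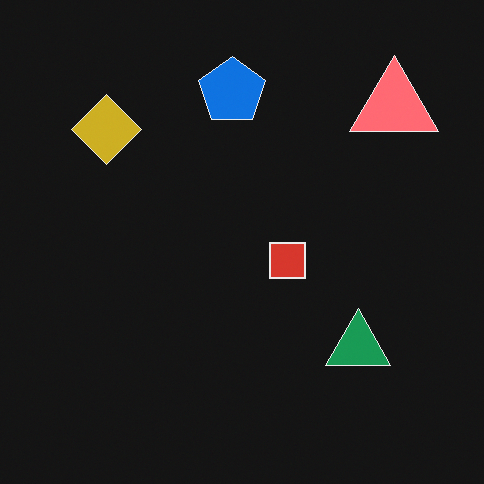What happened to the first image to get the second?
The transformation is: color-inverted (negative).

The light background has become dark and every shape's color is its complement — a photographic negative.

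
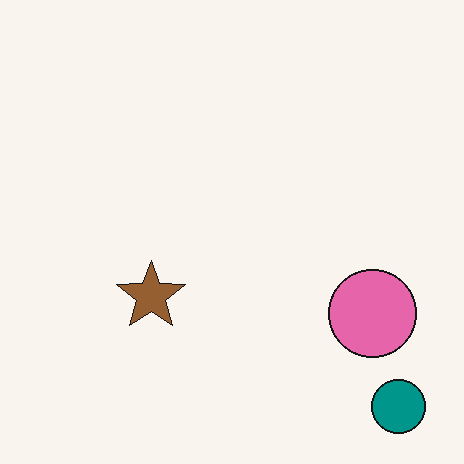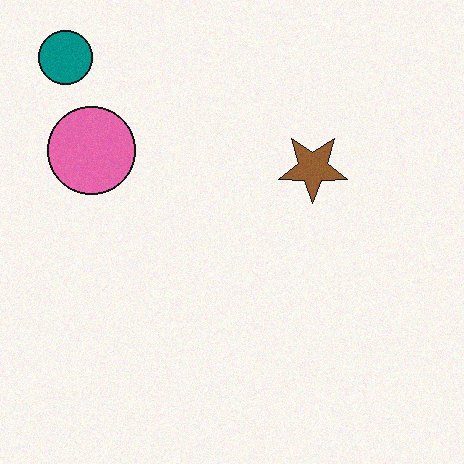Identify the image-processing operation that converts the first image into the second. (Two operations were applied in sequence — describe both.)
The image was degraded with light additive noise, then rotated 180°.

Random speckle covers the whole image, including the flat background. The teal circle sits in the bottom-right of the first image and the top-left of the second — consistent with a whole-image 180° rotation.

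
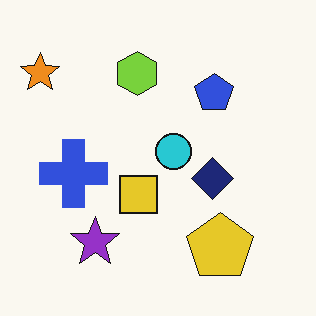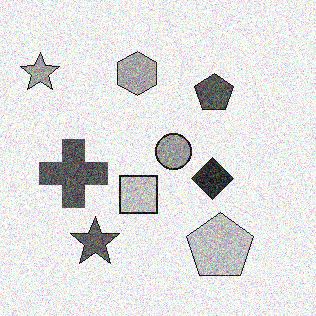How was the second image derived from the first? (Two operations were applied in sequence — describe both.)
Converted to grayscale, then degraded with a thick layer of grain.

All color is removed — every shape is now a shade of grey. Random speckle covers the whole image, including the flat background.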